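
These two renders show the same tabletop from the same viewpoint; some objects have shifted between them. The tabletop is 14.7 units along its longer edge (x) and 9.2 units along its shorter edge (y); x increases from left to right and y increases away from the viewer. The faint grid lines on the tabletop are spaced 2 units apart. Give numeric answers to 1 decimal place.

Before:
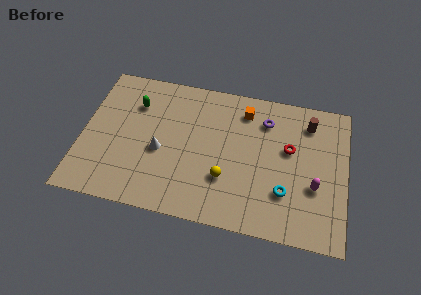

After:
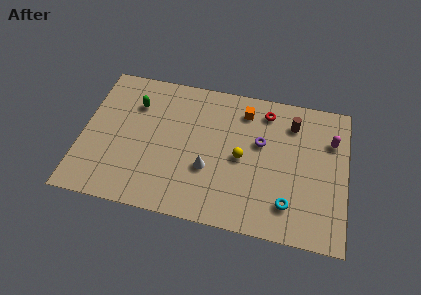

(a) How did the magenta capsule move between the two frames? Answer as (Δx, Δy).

(0.8, 3.1)

The magenta capsule started near (13.0, 3.4) and ended near (13.8, 6.5).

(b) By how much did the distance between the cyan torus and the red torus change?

+3.1

They were about 2.8 units apart before and 5.9 after — 3.1 units further apart.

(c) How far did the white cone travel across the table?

2.8

From (4.4, 3.9) to (7.1, 3.3), the white cone covered √(2.7² + 0.6²) ≈ 2.8 units.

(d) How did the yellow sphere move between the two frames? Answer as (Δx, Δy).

(0.8, 1.5)

From the two frames, the yellow sphere sits at roughly (8.1, 2.9) before and (8.9, 4.4) after.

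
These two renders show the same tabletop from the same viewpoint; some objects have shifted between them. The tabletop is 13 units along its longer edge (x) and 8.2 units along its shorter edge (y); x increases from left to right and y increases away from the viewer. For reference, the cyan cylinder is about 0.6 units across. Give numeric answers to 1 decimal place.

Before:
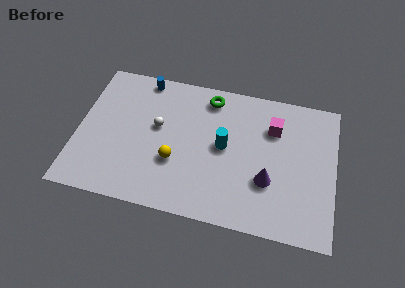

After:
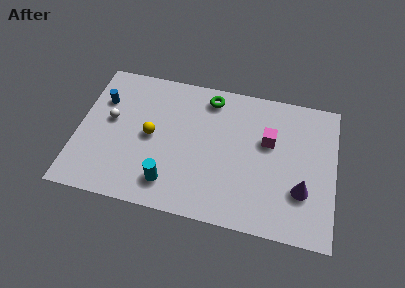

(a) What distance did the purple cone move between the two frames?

1.7

The purple cone was near (9.7, 2.8) before and (11.4, 2.6) after, so it travelled √(1.7² + 0.2²) ≈ 1.7 units.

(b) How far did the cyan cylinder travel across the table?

3.7

The cyan cylinder was near (7.4, 4.3) before and (4.8, 1.6) after, so it travelled √(2.6² + 2.7²) ≈ 3.7 units.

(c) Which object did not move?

the green torus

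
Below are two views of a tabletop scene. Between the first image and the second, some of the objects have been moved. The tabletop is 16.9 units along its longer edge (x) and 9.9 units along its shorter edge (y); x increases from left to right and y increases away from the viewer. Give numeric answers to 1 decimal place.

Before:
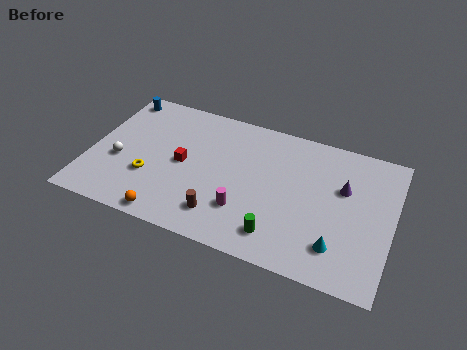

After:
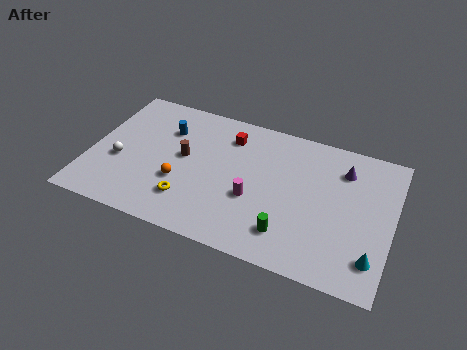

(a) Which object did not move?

the white sphere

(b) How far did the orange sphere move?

2.6

The orange sphere was near (4.9, 0.9) before and (5.2, 3.5) after, so it travelled √(0.3² + 2.6²) ≈ 2.6 units.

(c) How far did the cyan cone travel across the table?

1.9

From (14.1, 2.2) to (16.0, 2.1), the cyan cone covered √(1.9² + 0.1²) ≈ 1.9 units.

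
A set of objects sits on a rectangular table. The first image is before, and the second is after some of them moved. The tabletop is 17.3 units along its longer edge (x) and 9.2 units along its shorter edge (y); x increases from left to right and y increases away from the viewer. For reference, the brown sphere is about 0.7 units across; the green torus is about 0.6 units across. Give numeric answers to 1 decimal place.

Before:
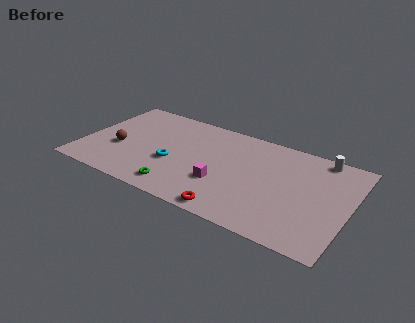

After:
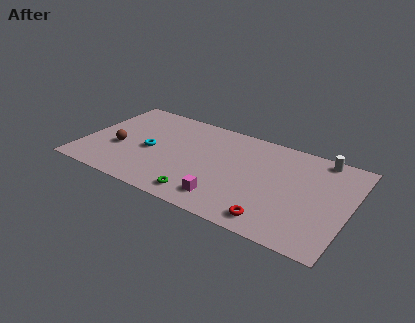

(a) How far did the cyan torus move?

1.7

The cyan torus moved from about (6.0, 3.6) to (4.4, 4.2), a distance of √(1.6² + 0.6²) ≈ 1.7.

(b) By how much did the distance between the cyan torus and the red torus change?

+3.9

They were about 5.1 units apart before and 9.0 after — 3.9 units further apart.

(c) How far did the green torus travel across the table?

1.5

From (6.7, 1.4) to (8.2, 1.3), the green torus covered √(1.5² + 0.1²) ≈ 1.5 units.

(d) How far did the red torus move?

2.6

From (10.3, 0.9) to (12.9, 1.3), the red torus covered √(2.6² + 0.4²) ≈ 2.6 units.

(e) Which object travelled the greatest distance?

the red torus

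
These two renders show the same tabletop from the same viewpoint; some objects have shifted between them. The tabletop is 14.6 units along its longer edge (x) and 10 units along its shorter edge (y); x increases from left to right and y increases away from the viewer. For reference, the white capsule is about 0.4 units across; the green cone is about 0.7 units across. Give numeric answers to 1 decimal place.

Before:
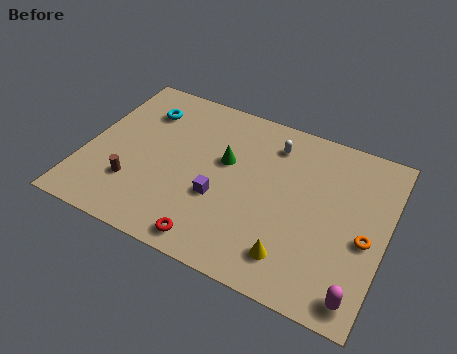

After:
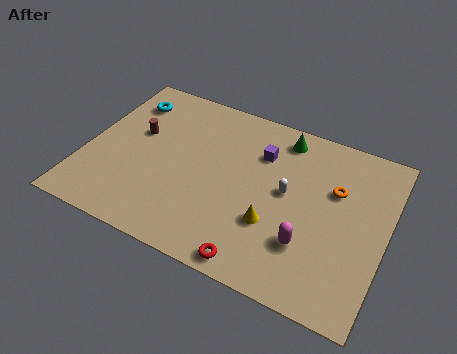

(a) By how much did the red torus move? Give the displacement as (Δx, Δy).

(2.2, -0.2)

The red torus started near (6.7, 1.1) and ended near (8.9, 0.9).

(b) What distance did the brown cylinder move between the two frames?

3.2

From (2.6, 2.8) to (2.3, 6.0), the brown cylinder covered √(0.3² + 3.2²) ≈ 3.2 units.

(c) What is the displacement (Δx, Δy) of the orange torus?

(-1.7, 2.2)

The orange torus was at about (13.7, 4.3) and moved to about (12.0, 6.5).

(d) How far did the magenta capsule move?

3.1

The magenta capsule moved from about (13.7, 1.2) to (11.1, 2.9), a distance of √(2.6² + 1.7²) ≈ 3.1.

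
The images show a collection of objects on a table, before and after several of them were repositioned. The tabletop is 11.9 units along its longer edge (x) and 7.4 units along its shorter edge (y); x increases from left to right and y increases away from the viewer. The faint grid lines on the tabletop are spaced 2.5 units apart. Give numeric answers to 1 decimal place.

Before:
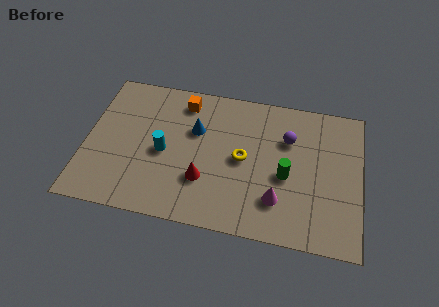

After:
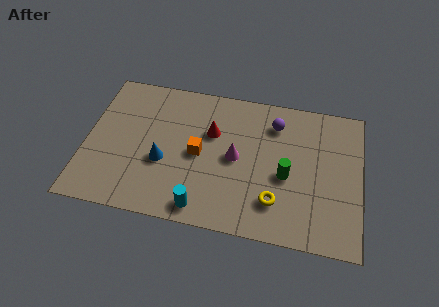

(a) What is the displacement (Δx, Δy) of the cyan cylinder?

(1.8, -2.5)

From the two frames, the cyan cylinder sits at roughly (3.4, 3.4) before and (5.2, 0.9) after.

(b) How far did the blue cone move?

2.3

The blue cone moved from about (4.7, 4.8) to (3.4, 2.9), a distance of √(1.3² + 1.9²) ≈ 2.3.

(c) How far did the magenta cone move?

2.6

The magenta cone moved from about (8.4, 1.9) to (6.5, 3.7), a distance of √(1.9² + 1.8²) ≈ 2.6.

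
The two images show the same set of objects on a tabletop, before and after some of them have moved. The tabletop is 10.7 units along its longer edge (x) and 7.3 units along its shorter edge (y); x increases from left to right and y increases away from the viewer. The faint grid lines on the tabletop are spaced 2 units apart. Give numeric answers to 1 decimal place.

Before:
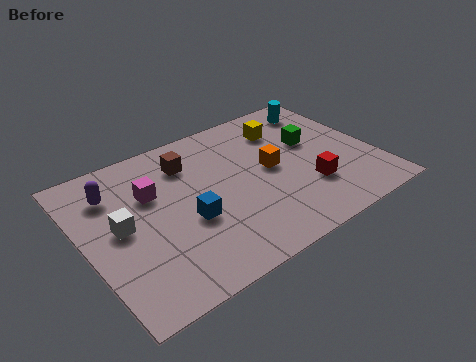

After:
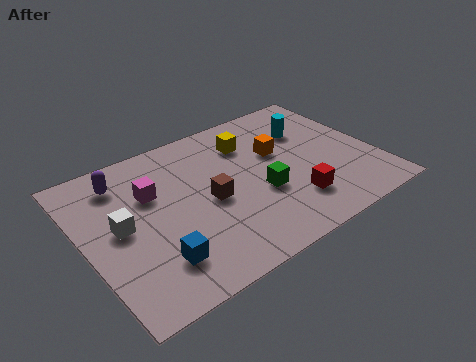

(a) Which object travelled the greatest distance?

the green cube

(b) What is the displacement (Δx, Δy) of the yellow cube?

(-1.4, -0.1)

From the two frames, the yellow cube sits at roughly (7.8, 5.6) before and (6.4, 5.5) after.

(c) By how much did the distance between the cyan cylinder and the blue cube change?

+0.6

The distance was about 6.6 in the first image and 7.2 in the second, so they moved 0.6 units further apart.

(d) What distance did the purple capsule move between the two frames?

0.6

From (1.3, 5.5) to (1.7, 5.9), the purple capsule covered √(0.4² + 0.4²) ≈ 0.6 units.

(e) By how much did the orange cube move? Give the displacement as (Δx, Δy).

(0.4, 0.7)

The orange cube was at about (6.9, 3.8) and moved to about (7.3, 4.5).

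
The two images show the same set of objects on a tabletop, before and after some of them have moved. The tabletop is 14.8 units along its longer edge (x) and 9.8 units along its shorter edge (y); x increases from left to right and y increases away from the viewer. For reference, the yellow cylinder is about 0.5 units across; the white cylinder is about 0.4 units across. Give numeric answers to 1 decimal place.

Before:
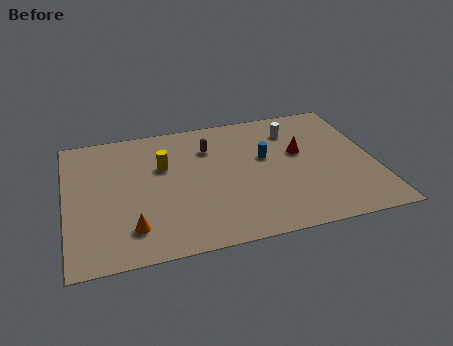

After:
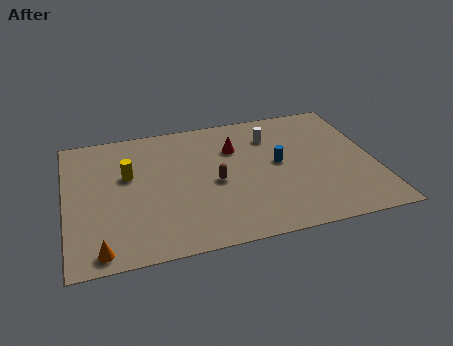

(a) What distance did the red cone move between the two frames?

3.3

The red cone moved from about (11.3, 5.8) to (8.2, 6.9), a distance of √(3.1² + 1.1²) ≈ 3.3.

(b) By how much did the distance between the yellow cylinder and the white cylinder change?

+0.6

Before: roughly 6.5 units apart; after: 7.1. That's 0.6 units further apart.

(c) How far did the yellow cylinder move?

1.7

From (4.7, 6.3) to (3.0, 6.0), the yellow cylinder covered √(1.7² + 0.3²) ≈ 1.7 units.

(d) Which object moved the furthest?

the red cone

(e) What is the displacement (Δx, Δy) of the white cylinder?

(-1.1, -0.2)

The white cylinder started near (11.1, 7.6) and ended near (10.0, 7.4).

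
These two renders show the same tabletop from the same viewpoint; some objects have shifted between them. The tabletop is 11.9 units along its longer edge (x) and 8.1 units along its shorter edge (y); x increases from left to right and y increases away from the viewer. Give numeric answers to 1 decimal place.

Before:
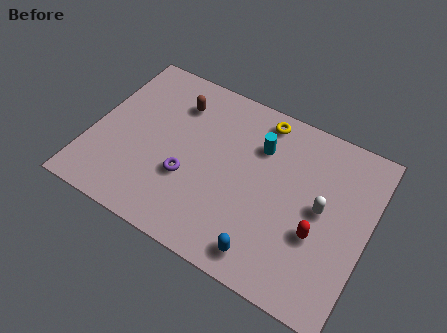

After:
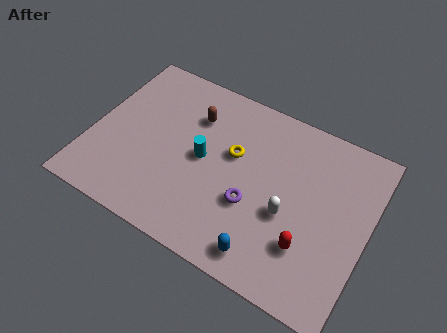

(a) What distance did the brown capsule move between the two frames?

0.9

From (3.3, 6.2) to (4.1, 5.9), the brown capsule covered √(0.8² + 0.3²) ≈ 0.9 units.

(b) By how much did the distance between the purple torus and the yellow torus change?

-2.7

Before: roughly 4.9 units apart; after: 2.2. That's 2.7 units closer together.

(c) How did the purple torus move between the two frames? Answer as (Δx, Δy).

(2.8, 0.1)

From the two frames, the purple torus sits at roughly (4.3, 2.9) before and (7.1, 3.0) after.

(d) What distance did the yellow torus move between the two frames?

2.4

From (6.9, 7.1) to (6.0, 4.9), the yellow torus covered √(0.9² + 2.2²) ≈ 2.4 units.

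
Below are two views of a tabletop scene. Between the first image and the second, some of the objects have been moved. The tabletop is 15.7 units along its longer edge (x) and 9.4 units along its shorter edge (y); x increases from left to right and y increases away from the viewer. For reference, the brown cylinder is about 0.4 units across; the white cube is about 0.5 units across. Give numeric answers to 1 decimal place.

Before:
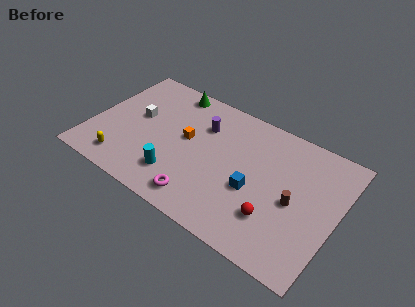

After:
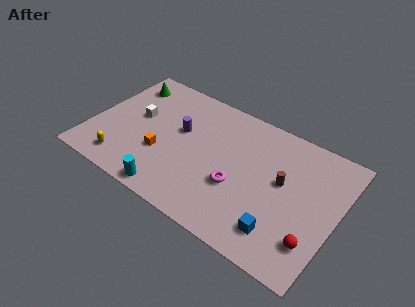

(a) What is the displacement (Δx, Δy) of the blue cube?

(2.0, -1.9)

The blue cube started near (10.6, 3.8) and ended near (12.6, 1.9).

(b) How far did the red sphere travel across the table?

2.5

The red sphere was near (12.1, 2.6) before and (14.6, 2.3) after, so it travelled √(2.5² + 0.3²) ≈ 2.5 units.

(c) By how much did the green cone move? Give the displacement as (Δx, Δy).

(-2.9, -0.8)

The green cone was at about (4.4, 8.4) and moved to about (1.5, 7.6).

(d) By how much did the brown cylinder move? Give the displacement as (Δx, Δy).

(-0.9, 1.0)

From the two frames, the brown cylinder sits at roughly (13.1, 4.3) before and (12.2, 5.3) after.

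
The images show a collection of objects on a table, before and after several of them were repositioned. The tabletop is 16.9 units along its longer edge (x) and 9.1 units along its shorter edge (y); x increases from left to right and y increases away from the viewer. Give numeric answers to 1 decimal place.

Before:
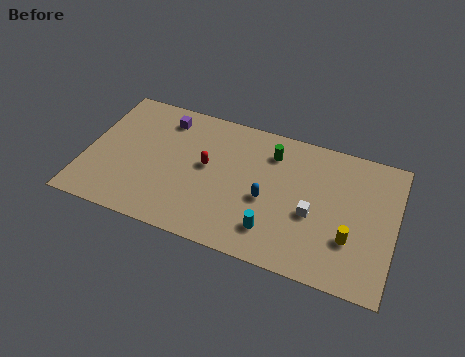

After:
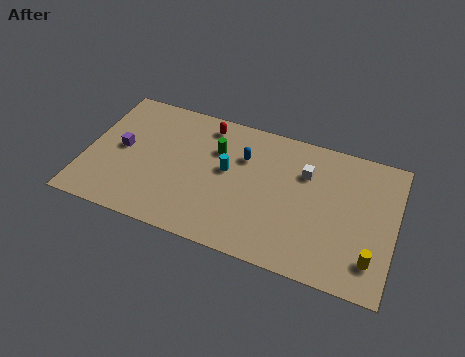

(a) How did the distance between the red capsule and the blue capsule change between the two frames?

-0.9

They were about 3.6 units apart before and 2.7 after — 0.9 units closer together.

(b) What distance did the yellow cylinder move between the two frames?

1.5

The yellow cylinder moved from about (14.6, 2.9) to (15.8, 2.0), a distance of √(1.2² + 0.9²) ≈ 1.5.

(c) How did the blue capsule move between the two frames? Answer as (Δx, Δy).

(-1.5, 2.4)

The blue capsule was at about (10.0, 3.9) and moved to about (8.5, 6.3).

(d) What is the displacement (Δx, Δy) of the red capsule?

(-0.3, 2.8)

From the two frames, the red capsule sits at roughly (6.6, 5.0) before and (6.3, 7.8) after.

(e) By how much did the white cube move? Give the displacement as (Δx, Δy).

(-0.6, 2.6)

The white cube was at about (12.5, 3.8) and moved to about (11.9, 6.4).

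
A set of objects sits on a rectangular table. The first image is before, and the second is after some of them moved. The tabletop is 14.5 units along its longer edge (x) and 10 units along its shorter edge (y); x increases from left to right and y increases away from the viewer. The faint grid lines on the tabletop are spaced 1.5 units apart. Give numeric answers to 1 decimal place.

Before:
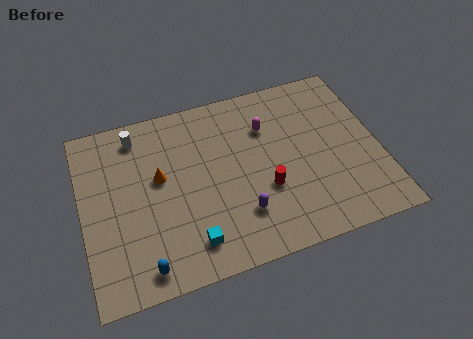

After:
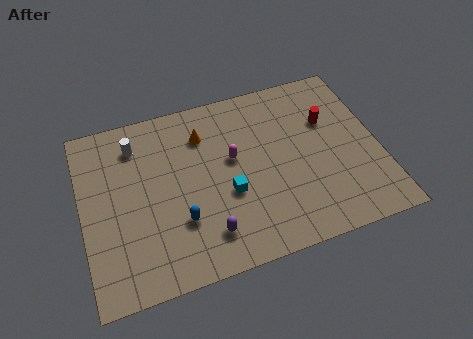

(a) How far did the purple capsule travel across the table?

1.8

The purple capsule was near (7.5, 2.6) before and (5.8, 2.0) after, so it travelled √(1.7² + 0.6²) ≈ 1.8 units.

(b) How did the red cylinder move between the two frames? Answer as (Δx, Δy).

(3.4, 3.0)

From the two frames, the red cylinder sits at roughly (8.8, 3.6) before and (12.2, 6.6) after.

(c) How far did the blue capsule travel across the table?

2.7

The blue capsule moved from about (2.7, 1.2) to (4.6, 3.1), a distance of √(1.9² + 1.9²) ≈ 2.7.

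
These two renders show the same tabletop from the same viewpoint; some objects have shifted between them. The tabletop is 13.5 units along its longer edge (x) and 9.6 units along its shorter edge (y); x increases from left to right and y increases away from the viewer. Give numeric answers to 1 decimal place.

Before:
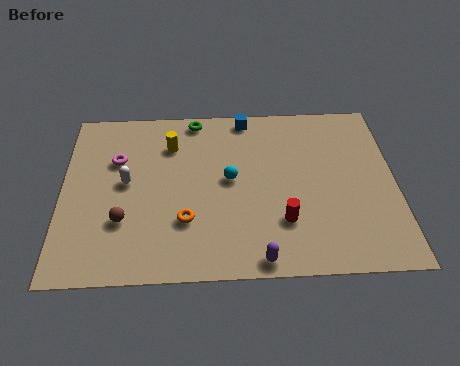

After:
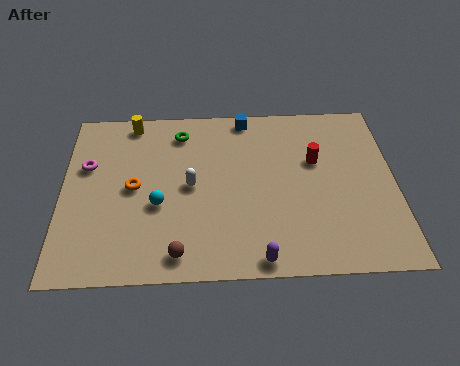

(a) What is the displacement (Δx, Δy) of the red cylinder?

(1.4, 3.3)

The red cylinder started near (8.9, 2.7) and ended near (10.3, 6.0).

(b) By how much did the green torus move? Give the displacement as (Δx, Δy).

(-0.6, -0.8)

From the two frames, the green torus sits at roughly (5.4, 8.7) before and (4.8, 7.9) after.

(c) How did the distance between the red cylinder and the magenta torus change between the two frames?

+1.6

Before: roughly 7.7 units apart; after: 9.3. That's 1.6 units further apart.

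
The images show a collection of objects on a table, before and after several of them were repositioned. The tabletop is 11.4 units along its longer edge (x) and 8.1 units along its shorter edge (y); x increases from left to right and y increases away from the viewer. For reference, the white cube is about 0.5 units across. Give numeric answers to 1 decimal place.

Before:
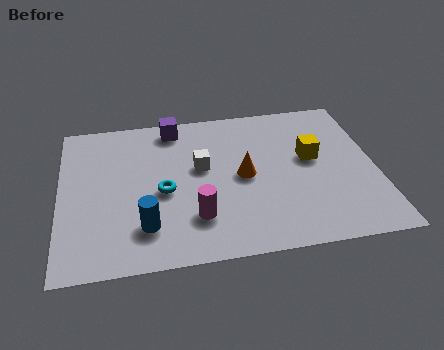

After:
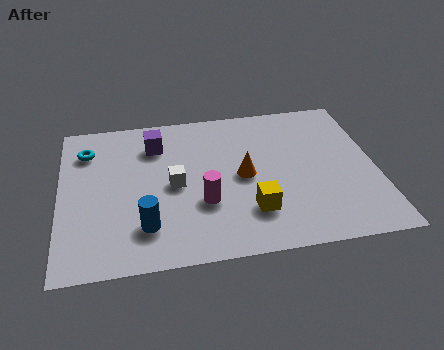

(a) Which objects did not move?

the orange cone and the blue cylinder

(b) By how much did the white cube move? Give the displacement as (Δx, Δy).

(-1.0, -0.8)

From the two frames, the white cube sits at roughly (5.1, 4.7) before and (4.1, 3.9) after.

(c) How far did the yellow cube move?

3.4

The yellow cube moved from about (9.1, 4.6) to (6.8, 2.1), a distance of √(2.3² + 2.5²) ≈ 3.4.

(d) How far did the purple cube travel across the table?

1.1

From (4.2, 7.1) to (3.5, 6.2), the purple cube covered √(0.7² + 0.9²) ≈ 1.1 units.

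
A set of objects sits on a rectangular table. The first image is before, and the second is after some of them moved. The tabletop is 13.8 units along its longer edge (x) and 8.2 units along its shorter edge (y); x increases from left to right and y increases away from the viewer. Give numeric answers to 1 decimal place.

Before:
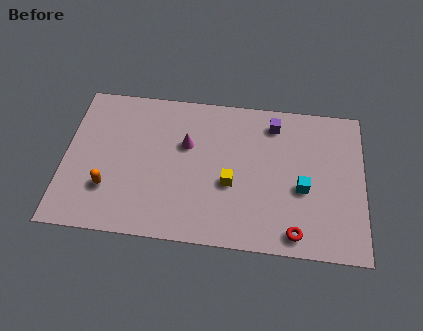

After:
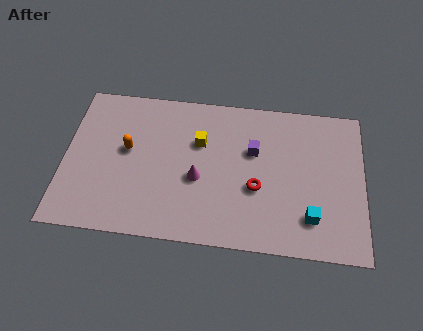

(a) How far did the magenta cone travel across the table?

1.9

The magenta cone moved from about (5.6, 5.2) to (6.2, 3.4), a distance of √(0.6² + 1.8²) ≈ 1.9.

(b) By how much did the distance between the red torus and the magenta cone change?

-3.9

They were about 6.6 units apart before and 2.7 after — 3.9 units closer together.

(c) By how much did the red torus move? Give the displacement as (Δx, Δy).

(-1.8, 2.2)

From the two frames, the red torus sits at roughly (10.7, 1.0) before and (8.9, 3.2) after.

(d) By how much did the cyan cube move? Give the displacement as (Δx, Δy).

(0.4, -1.5)

From the two frames, the cyan cube sits at roughly (11.0, 3.4) before and (11.4, 1.9) after.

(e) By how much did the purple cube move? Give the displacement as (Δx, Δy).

(-0.9, -1.6)

From the two frames, the purple cube sits at roughly (9.6, 6.8) before and (8.7, 5.2) after.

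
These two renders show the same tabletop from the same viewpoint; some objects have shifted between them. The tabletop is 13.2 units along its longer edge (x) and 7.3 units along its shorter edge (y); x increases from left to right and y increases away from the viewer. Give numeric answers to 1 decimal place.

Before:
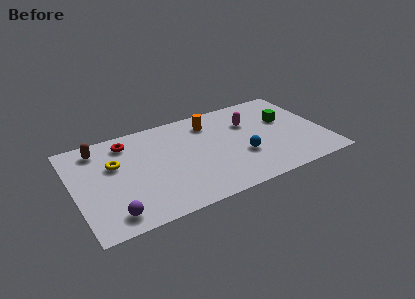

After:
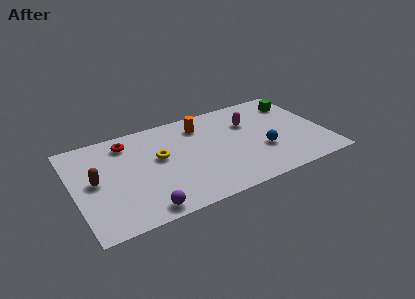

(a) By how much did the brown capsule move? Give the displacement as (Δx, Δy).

(-0.4, -2.3)

From the two frames, the brown capsule sits at roughly (1.5, 6.1) before and (1.1, 3.8) after.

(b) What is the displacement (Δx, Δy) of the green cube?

(0.8, 1.2)

The green cube started near (11.3, 4.5) and ended near (12.1, 5.7).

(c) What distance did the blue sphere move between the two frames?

1.1

From (8.7, 2.6) to (9.8, 2.6), the blue sphere covered √(1.1² + 0.0²) ≈ 1.1 units.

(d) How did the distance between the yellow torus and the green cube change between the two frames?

-1.4

The distance was about 9.1 in the first image and 7.7 in the second, so they moved 1.4 units closer together.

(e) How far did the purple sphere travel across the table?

1.6

The purple sphere was near (1.7, 1.1) before and (3.3, 0.8) after, so it travelled √(1.6² + 0.3²) ≈ 1.6 units.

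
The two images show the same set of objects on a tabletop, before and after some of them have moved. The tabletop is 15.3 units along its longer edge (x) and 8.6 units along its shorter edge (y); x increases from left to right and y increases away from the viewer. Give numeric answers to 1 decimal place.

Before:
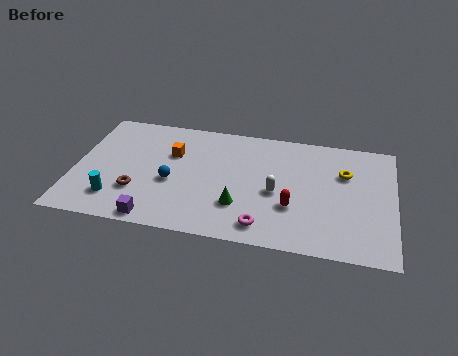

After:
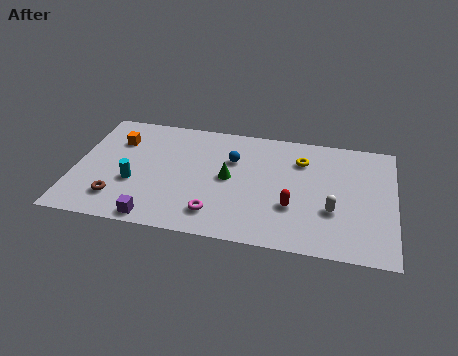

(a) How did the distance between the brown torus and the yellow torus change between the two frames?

-0.6

Before: roughly 10.3 units apart; after: 9.7. That's 0.6 units closer together.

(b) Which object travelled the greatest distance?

the blue sphere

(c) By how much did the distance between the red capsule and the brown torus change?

+1.0

The distance was about 7.4 in the first image and 8.4 in the second, so they moved 1.0 units further apart.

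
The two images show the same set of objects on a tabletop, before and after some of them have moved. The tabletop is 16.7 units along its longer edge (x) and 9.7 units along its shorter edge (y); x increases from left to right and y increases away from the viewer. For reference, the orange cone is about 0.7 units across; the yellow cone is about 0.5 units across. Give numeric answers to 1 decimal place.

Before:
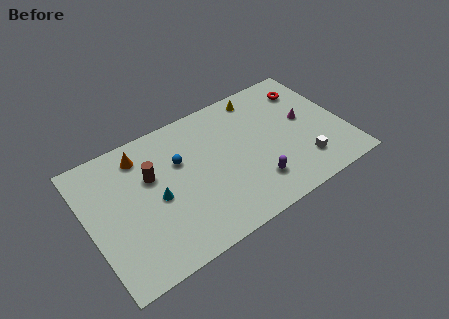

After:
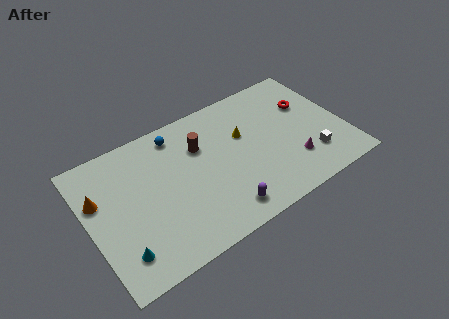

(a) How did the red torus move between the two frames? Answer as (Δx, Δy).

(-0.2, -1.2)

From the two frames, the red torus sits at roughly (14.9, 7.6) before and (14.7, 6.4) after.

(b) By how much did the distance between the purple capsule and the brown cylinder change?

-2.1

They were about 7.3 units apart before and 5.2 after — 2.1 units closer together.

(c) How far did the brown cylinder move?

3.3

From (4.2, 6.2) to (7.5, 6.7), the brown cylinder covered √(3.3² + 0.5²) ≈ 3.3 units.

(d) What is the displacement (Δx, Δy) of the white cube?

(0.6, 0.2)

The white cube started near (13.6, 2.2) and ended near (14.2, 2.4).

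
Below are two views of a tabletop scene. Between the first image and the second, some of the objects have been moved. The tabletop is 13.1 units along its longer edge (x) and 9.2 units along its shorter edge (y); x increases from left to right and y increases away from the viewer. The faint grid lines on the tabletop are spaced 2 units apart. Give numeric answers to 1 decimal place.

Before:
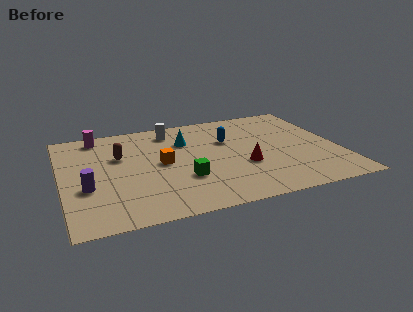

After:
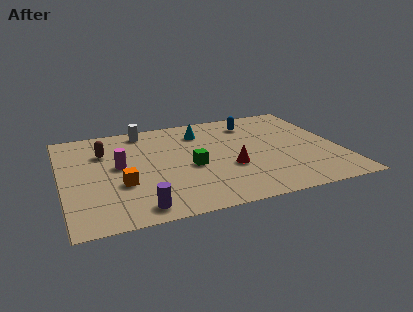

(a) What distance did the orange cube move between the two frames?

2.4

The orange cube was near (4.7, 4.7) before and (2.7, 3.3) after, so it travelled √(2.0² + 1.4²) ≈ 2.4 units.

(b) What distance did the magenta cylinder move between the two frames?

3.2

The magenta cylinder moved from about (1.9, 8.1) to (2.7, 5.0), a distance of √(0.8² + 3.1²) ≈ 3.2.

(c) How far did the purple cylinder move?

3.2

From (1.1, 3.4) to (3.3, 1.1), the purple cylinder covered √(2.2² + 2.3²) ≈ 3.2 units.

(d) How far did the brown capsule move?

0.9

The brown capsule was near (2.8, 5.9) before and (2.1, 6.5) after, so it travelled √(0.7² + 0.6²) ≈ 0.9 units.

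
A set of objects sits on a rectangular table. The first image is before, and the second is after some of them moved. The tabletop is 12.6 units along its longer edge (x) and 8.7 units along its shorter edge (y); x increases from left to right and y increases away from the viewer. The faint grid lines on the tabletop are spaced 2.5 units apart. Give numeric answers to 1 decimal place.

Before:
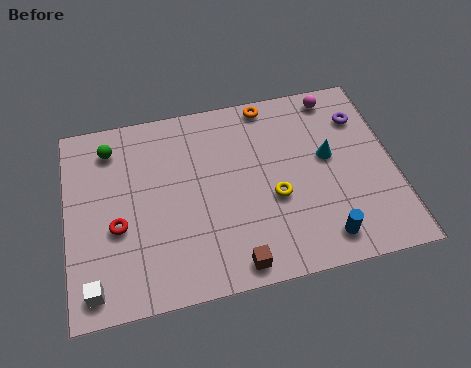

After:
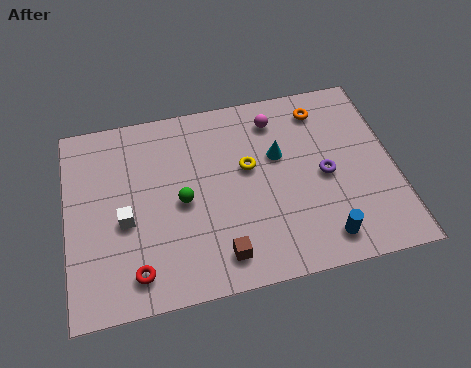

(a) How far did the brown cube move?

0.7

The brown cube moved from about (6.2, 0.9) to (5.7, 1.4), a distance of √(0.5² + 0.5²) ≈ 0.7.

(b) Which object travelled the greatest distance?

the green sphere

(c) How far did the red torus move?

2.2

The red torus was near (1.9, 3.5) before and (2.5, 1.4) after, so it travelled √(0.6² + 2.1²) ≈ 2.2 units.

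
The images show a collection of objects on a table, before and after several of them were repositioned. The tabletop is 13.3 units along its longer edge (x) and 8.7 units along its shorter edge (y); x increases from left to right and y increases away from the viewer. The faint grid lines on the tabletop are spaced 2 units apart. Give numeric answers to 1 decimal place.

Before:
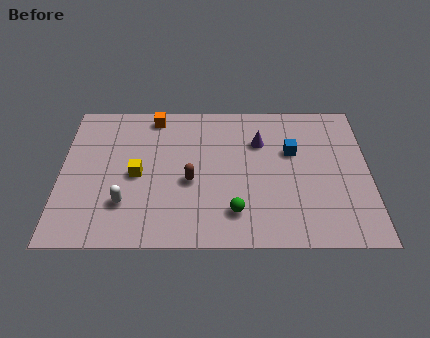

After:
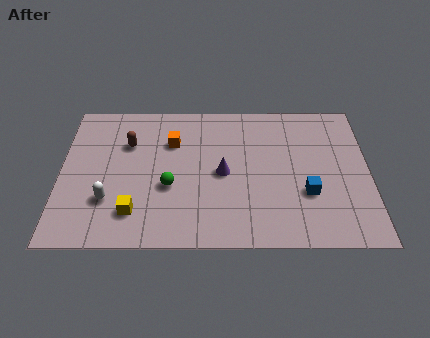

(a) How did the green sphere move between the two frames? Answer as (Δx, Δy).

(-2.8, 1.5)

The green sphere started near (7.5, 1.9) and ended near (4.7, 3.4).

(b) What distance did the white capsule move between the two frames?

0.7

The white capsule moved from about (2.8, 2.4) to (2.1, 2.6), a distance of √(0.7² + 0.2²) ≈ 0.7.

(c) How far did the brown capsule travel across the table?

3.5

From (5.6, 3.7) to (2.9, 6.0), the brown capsule covered √(2.7² + 2.3²) ≈ 3.5 units.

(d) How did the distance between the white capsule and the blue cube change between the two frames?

+0.7

The distance was about 7.8 in the first image and 8.5 in the second, so they moved 0.7 units further apart.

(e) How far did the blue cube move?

2.6

The blue cube was near (10.0, 5.5) before and (10.6, 3.0) after, so it travelled √(0.6² + 2.5²) ≈ 2.6 units.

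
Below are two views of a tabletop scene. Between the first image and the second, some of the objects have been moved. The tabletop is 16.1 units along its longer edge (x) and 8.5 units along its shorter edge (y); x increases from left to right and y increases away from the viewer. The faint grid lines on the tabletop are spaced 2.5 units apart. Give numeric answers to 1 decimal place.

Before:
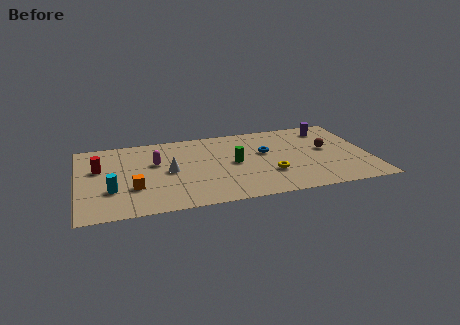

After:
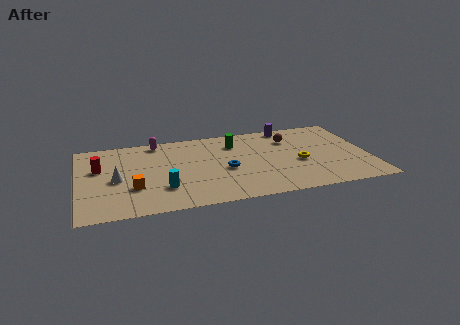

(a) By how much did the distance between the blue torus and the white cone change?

+0.5

The distance was about 5.5 in the first image and 6.0 in the second, so they moved 0.5 units further apart.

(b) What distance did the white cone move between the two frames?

2.9

The white cone moved from about (5.0, 4.2) to (2.1, 3.9), a distance of √(2.9² + 0.3²) ≈ 2.9.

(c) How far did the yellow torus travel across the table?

1.9

From (10.5, 2.7) to (12.2, 3.6), the yellow torus covered √(1.7² + 0.9²) ≈ 1.9 units.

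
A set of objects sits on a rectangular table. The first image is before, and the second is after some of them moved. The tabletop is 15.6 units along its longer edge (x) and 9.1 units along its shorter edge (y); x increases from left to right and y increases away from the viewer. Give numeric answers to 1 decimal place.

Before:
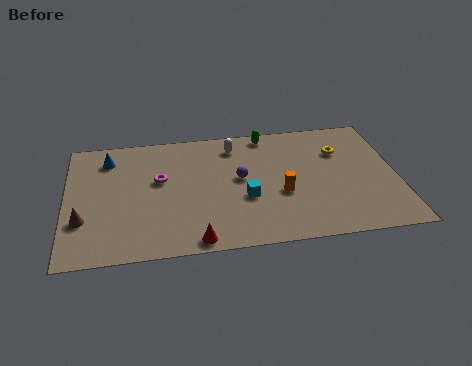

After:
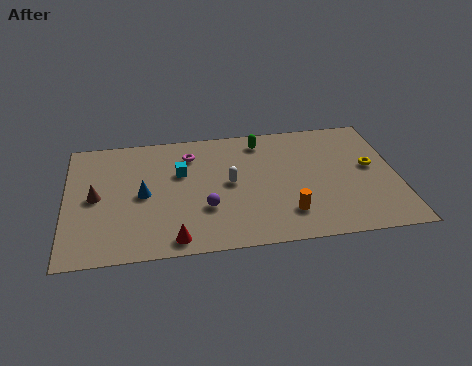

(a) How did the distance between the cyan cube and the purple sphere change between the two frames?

+1.5

Before: roughly 1.5 units apart; after: 3.0. That's 1.5 units further apart.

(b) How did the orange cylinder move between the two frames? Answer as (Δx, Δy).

(0.2, -1.5)

From the two frames, the orange cylinder sits at roughly (10.1, 3.6) before and (10.3, 2.1) after.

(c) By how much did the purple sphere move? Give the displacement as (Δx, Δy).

(-1.7, -2.0)

From the two frames, the purple sphere sits at roughly (8.2, 5.0) before and (6.5, 3.0) after.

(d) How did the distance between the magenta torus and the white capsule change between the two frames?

-1.2

They were about 4.2 units apart before and 3.0 after — 1.2 units closer together.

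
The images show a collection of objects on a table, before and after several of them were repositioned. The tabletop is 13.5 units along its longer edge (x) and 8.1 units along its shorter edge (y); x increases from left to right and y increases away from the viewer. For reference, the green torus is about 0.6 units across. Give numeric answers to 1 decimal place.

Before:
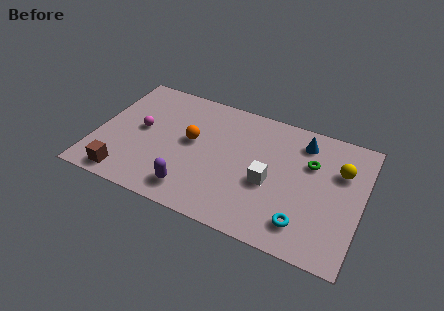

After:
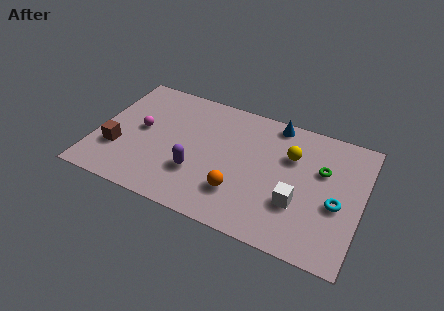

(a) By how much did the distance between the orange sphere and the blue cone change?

-0.6

Before: roughly 5.9 units apart; after: 5.3. That's 0.6 units closer together.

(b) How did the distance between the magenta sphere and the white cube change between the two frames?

+1.6

They were about 6.8 units apart before and 8.4 after — 1.6 units further apart.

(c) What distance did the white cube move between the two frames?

1.7

The white cube moved from about (8.9, 3.4) to (10.4, 2.7), a distance of √(1.5² + 0.7²) ≈ 1.7.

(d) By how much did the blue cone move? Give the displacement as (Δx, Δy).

(-1.5, 0.7)

The blue cone started near (10.3, 6.6) and ended near (8.8, 7.3).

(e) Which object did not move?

the magenta sphere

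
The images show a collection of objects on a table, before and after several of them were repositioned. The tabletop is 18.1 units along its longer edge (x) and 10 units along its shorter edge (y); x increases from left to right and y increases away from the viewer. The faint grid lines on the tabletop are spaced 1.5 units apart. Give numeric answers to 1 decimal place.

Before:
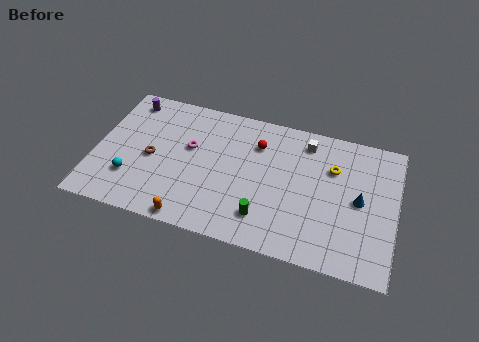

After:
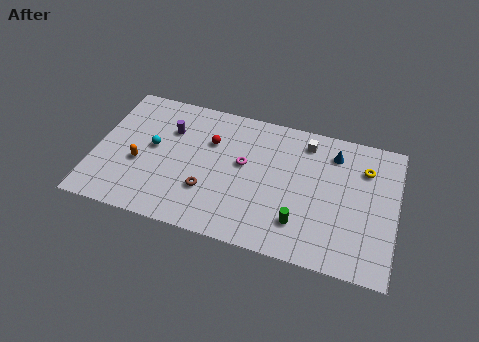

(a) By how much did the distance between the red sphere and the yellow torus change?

+4.7

They were about 4.6 units apart before and 9.3 after — 4.7 units further apart.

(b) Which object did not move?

the white cube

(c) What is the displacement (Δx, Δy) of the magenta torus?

(3.3, -0.3)

From the two frames, the magenta torus sits at roughly (5.6, 6.0) before and (8.9, 5.7) after.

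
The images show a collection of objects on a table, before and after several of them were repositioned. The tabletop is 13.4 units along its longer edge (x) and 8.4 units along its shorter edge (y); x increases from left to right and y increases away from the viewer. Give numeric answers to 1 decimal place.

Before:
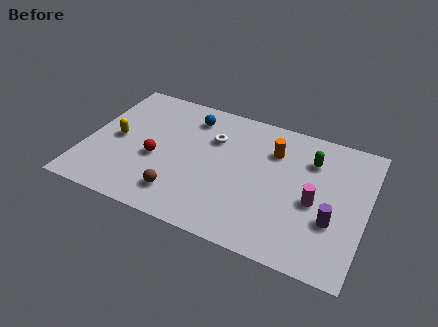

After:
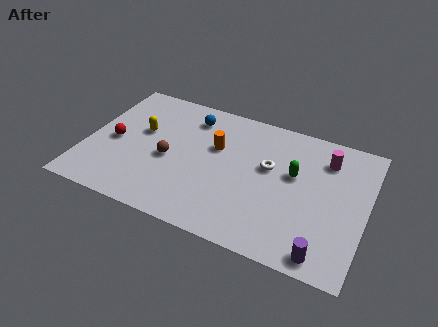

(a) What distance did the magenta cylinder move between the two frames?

2.8

From (11.0, 3.7) to (11.3, 6.5), the magenta cylinder covered √(0.3² + 2.8²) ≈ 2.8 units.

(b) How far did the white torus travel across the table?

2.9

The white torus moved from about (5.9, 5.8) to (8.7, 5.0), a distance of √(2.8² + 0.8²) ≈ 2.9.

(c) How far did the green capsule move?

1.4

From (10.6, 6.2) to (9.9, 5.0), the green capsule covered √(0.7² + 1.2²) ≈ 1.4 units.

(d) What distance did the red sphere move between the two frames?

2.1

The red sphere was near (3.4, 3.5) before and (1.3, 3.9) after, so it travelled √(2.1² + 0.4²) ≈ 2.1 units.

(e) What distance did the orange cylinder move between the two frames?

2.8

From (8.8, 6.1) to (6.1, 5.3), the orange cylinder covered √(2.7² + 0.8²) ≈ 2.8 units.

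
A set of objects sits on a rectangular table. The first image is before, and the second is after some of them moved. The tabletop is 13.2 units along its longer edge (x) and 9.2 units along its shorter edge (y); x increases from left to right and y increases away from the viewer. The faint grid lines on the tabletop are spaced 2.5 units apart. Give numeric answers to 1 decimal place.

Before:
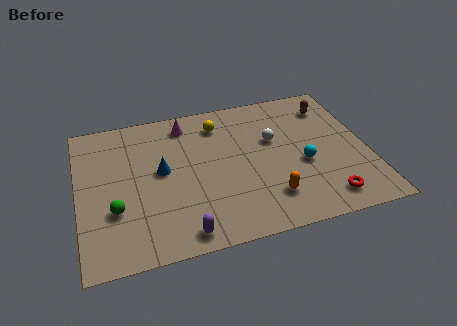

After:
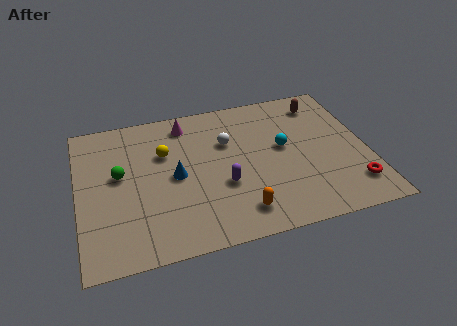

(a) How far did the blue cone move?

0.8

The blue cone moved from about (3.8, 5.0) to (4.4, 4.5), a distance of √(0.6² + 0.5²) ≈ 0.8.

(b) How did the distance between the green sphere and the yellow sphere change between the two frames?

-4.3

The distance was about 6.6 in the first image and 2.3 in the second, so they moved 4.3 units closer together.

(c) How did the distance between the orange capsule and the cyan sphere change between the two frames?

+1.8

They were about 2.4 units apart before and 4.2 after — 1.8 units further apart.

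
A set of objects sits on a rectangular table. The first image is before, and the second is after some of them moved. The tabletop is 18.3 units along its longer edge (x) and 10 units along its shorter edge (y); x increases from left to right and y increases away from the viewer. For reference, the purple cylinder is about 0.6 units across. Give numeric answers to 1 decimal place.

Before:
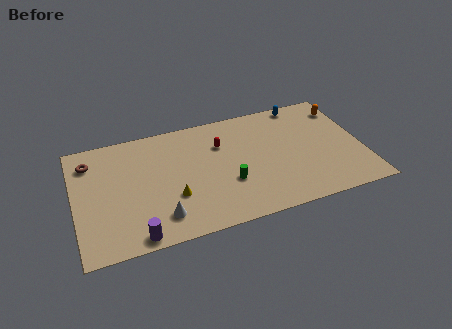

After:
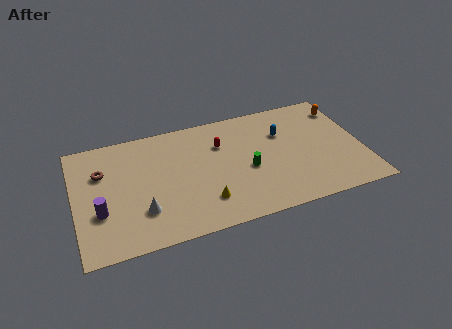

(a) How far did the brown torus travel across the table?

1.3

The brown torus moved from about (1.1, 7.9) to (1.8, 6.8), a distance of √(0.7² + 1.1²) ≈ 1.3.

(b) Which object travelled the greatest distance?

the purple cylinder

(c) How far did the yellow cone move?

2.1

From (6.1, 3.4) to (8.0, 2.4), the yellow cone covered √(1.9² + 1.0²) ≈ 2.1 units.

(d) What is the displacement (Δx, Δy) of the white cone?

(-1.1, 0.8)

The white cone started near (5.2, 2.0) and ended near (4.1, 2.8).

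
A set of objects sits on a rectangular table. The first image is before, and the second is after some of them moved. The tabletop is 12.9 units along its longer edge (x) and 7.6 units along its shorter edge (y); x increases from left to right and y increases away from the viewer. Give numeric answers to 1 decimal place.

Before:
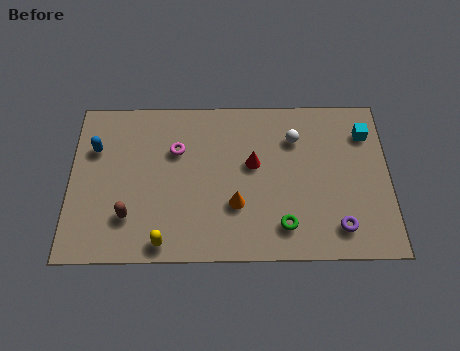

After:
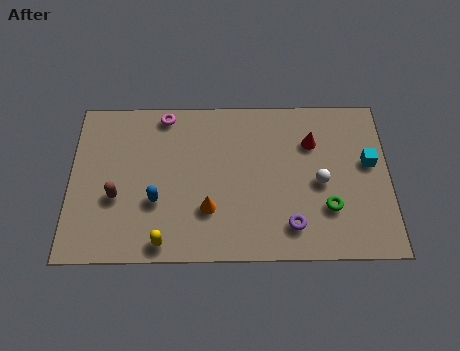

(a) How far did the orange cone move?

1.1

The orange cone was near (6.7, 2.5) before and (5.6, 2.3) after, so it travelled √(1.1² + 0.2²) ≈ 1.1 units.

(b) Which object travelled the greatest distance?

the blue capsule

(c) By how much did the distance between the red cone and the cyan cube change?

-2.3

The distance was about 4.8 in the first image and 2.5 in the second, so they moved 2.3 units closer together.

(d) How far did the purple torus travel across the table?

1.9

From (10.8, 1.4) to (8.9, 1.5), the purple torus covered √(1.9² + 0.1²) ≈ 1.9 units.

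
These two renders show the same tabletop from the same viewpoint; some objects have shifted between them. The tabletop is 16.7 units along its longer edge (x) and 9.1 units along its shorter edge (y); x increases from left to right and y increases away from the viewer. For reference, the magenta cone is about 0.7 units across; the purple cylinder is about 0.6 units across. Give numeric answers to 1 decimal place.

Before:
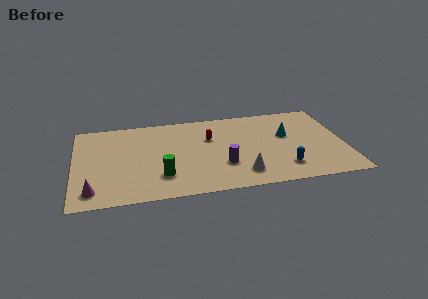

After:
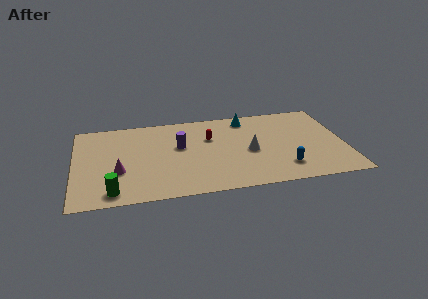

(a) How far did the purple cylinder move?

3.6

The purple cylinder was near (9.1, 2.9) before and (6.5, 5.4) after, so it travelled √(2.6² + 2.5²) ≈ 3.6 units.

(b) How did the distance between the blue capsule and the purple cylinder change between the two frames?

+3.4

The distance was about 3.8 in the first image and 7.2 in the second, so they moved 3.4 units further apart.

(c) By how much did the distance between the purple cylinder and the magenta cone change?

-3.8

The distance was about 8.1 in the first image and 4.3 in the second, so they moved 3.8 units closer together.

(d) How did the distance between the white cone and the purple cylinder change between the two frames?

+2.9

The distance was about 1.6 in the first image and 4.5 in the second, so they moved 2.9 units further apart.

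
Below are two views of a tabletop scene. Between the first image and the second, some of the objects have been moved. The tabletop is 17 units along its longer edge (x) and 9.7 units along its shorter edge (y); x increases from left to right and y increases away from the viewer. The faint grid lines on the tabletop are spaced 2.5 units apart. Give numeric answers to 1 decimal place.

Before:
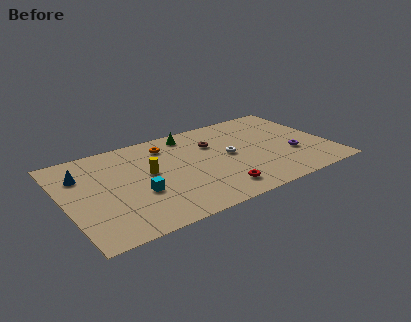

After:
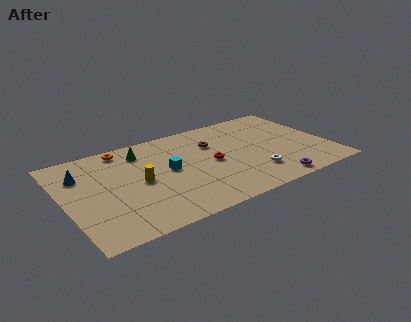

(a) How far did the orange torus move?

2.8

The orange torus moved from about (6.9, 7.8) to (4.2, 8.6), a distance of √(2.7² + 0.8²) ≈ 2.8.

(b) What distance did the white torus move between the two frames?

2.9

From (10.6, 5.0) to (11.8, 2.4), the white torus covered √(1.2² + 2.6²) ≈ 2.9 units.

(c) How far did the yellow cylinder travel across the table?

1.0

The yellow cylinder was near (5.4, 5.4) before and (4.7, 4.7) after, so it travelled √(0.7² + 0.7²) ≈ 1.0 units.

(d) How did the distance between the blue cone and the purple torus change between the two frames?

-0.8

They were about 13.7 units apart before and 12.9 after — 0.8 units closer together.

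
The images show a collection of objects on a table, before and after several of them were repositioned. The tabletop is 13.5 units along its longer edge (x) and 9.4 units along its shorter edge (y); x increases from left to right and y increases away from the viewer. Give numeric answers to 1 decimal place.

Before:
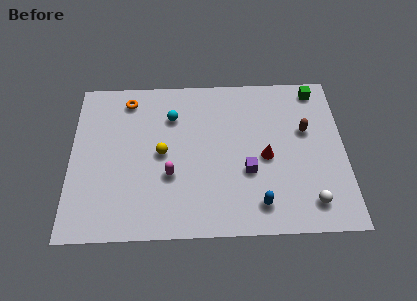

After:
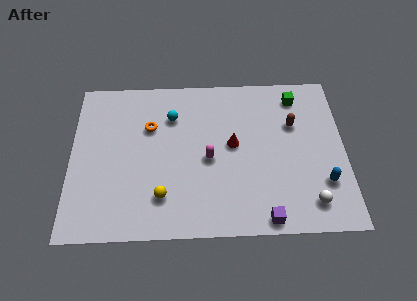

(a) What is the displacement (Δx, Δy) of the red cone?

(-1.6, 0.8)

From the two frames, the red cone sits at roughly (9.6, 4.3) before and (8.0, 5.1) after.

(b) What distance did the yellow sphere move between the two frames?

2.5

From (4.5, 4.7) to (4.5, 2.2), the yellow sphere covered √(0.0² + 2.5²) ≈ 2.5 units.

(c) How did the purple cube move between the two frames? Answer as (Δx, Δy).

(0.8, -2.7)

The purple cube started near (8.7, 3.5) and ended near (9.5, 0.8).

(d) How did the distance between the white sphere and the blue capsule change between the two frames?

-1.2

The distance was about 2.5 in the first image and 1.3 in the second, so they moved 1.2 units closer together.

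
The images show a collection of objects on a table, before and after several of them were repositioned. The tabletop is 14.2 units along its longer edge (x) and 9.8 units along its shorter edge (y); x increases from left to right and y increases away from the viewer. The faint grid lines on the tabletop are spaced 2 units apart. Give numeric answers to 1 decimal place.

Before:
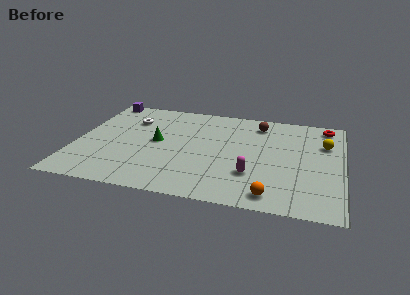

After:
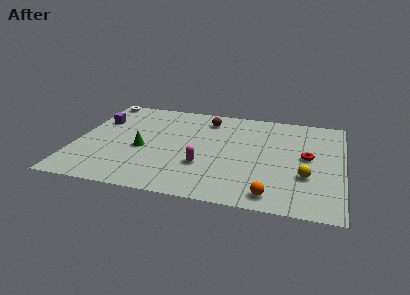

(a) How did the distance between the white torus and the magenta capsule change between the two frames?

+0.4

The distance was about 8.0 in the first image and 8.4 in the second, so they moved 0.4 units further apart.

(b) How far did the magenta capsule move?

2.6

The magenta capsule moved from about (9.5, 2.9) to (6.9, 3.2), a distance of √(2.6² + 0.3²) ≈ 2.6.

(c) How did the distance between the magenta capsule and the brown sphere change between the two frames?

-0.4

They were about 5.2 units apart before and 4.8 after — 0.4 units closer together.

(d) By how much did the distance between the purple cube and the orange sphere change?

-1.3

They were about 12.4 units apart before and 11.1 after — 1.3 units closer together.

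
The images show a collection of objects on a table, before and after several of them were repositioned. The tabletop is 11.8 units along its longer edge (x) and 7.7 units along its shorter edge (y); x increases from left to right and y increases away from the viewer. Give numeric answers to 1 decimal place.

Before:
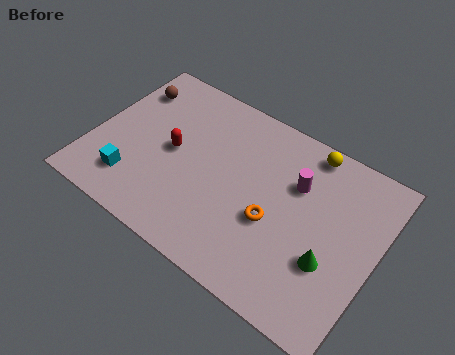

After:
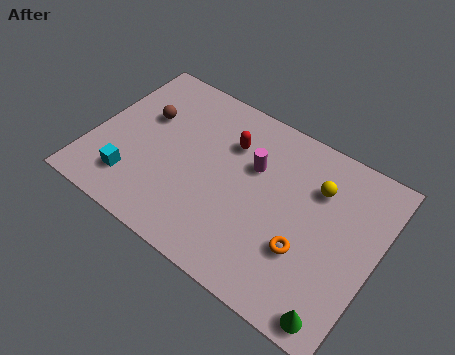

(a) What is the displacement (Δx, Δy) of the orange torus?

(1.4, -0.5)

From the two frames, the orange torus sits at roughly (7.7, 3.1) before and (9.1, 2.6) after.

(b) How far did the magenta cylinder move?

1.8

The magenta cylinder was near (8.3, 5.2) before and (6.5, 5.0) after, so it travelled √(1.8² + 0.2²) ≈ 1.8 units.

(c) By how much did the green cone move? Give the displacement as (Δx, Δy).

(0.7, -1.9)

From the two frames, the green cone sits at roughly (10.1, 2.7) before and (10.8, 0.8) after.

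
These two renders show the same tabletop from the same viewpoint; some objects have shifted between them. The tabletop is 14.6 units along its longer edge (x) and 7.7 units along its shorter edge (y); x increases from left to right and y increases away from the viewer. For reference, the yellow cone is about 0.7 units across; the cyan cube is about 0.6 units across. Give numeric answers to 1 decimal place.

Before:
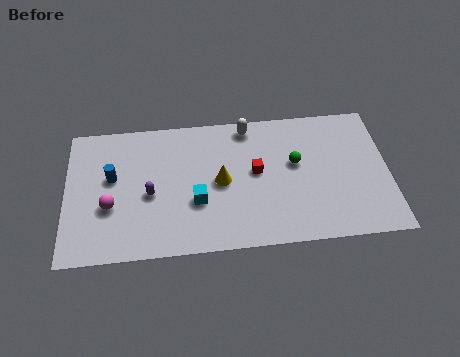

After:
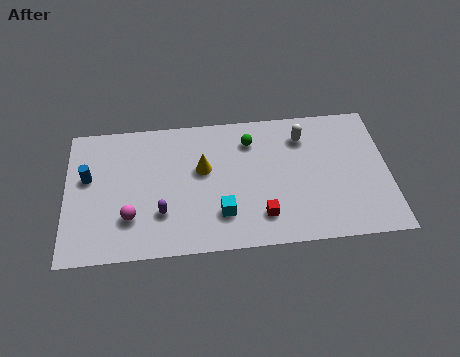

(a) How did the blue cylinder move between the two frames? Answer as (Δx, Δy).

(-1.1, 0.1)

From the two frames, the blue cylinder sits at roughly (2.1, 4.5) before and (1.0, 4.6) after.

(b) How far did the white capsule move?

2.6

From (8.3, 6.8) to (10.8, 6.0), the white capsule covered √(2.5² + 0.8²) ≈ 2.6 units.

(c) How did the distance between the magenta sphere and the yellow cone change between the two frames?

-1.0

They were about 5.1 units apart before and 4.1 after — 1.0 units closer together.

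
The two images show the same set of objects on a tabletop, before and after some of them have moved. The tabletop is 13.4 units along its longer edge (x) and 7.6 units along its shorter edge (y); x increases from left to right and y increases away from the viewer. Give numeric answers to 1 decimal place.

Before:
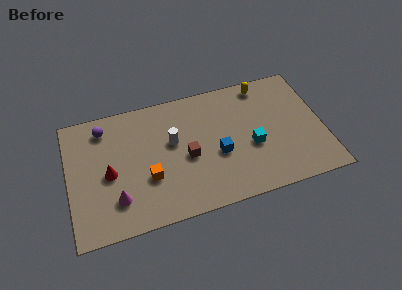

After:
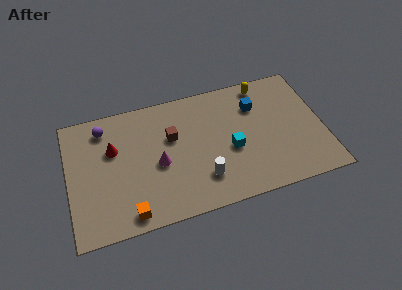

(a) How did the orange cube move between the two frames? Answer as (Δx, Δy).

(-1.1, -1.8)

The orange cube started near (4.1, 2.7) and ended near (3.0, 0.9).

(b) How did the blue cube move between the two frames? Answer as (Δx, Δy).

(2.2, 2.4)

The blue cube started near (7.8, 3.1) and ended near (10.0, 5.5).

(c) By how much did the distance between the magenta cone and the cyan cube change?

-3.5

They were about 7.3 units apart before and 3.8 after — 3.5 units closer together.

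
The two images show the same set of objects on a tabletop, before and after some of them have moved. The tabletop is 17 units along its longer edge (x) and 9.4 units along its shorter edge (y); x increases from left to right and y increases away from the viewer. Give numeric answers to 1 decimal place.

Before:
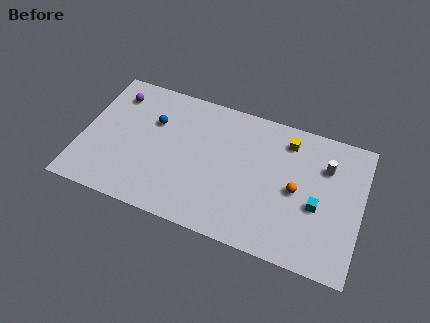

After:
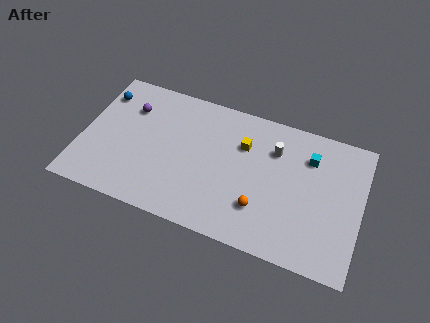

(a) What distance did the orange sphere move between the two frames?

2.8

From (13.1, 4.5) to (11.1, 2.6), the orange sphere covered √(2.0² + 1.9²) ≈ 2.8 units.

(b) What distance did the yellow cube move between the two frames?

2.9

From (12.3, 7.7) to (9.7, 6.5), the yellow cube covered √(2.6² + 1.2²) ≈ 2.9 units.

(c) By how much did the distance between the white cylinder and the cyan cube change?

-0.7

They were about 2.8 units apart before and 2.1 after — 0.7 units closer together.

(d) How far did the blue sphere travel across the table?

3.4

The blue sphere was near (4.2, 6.3) before and (0.9, 7.3) after, so it travelled √(3.3² + 1.0²) ≈ 3.4 units.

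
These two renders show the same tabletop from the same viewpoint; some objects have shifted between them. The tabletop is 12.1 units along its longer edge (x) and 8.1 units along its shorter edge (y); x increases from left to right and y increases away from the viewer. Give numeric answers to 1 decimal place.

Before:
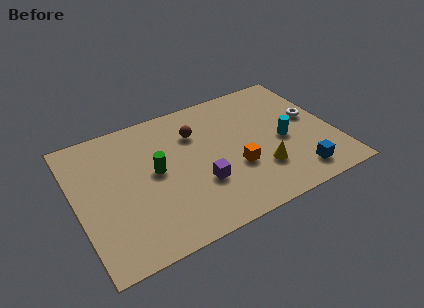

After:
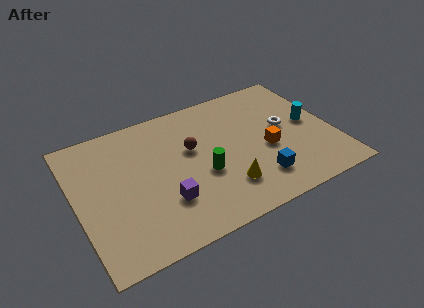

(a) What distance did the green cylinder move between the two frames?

2.4

The green cylinder moved from about (3.7, 4.3) to (5.8, 3.2), a distance of √(2.1² + 1.1²) ≈ 2.4.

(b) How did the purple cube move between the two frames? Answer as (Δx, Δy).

(-1.7, -0.3)

The purple cube was at about (5.6, 2.7) and moved to about (3.9, 2.4).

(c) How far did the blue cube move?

1.9

From (10.0, 1.3) to (8.2, 1.8), the blue cube covered √(1.8² + 0.5²) ≈ 1.9 units.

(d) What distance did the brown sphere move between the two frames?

0.9

From (5.8, 5.8) to (5.5, 4.9), the brown sphere covered √(0.3² + 0.9²) ≈ 0.9 units.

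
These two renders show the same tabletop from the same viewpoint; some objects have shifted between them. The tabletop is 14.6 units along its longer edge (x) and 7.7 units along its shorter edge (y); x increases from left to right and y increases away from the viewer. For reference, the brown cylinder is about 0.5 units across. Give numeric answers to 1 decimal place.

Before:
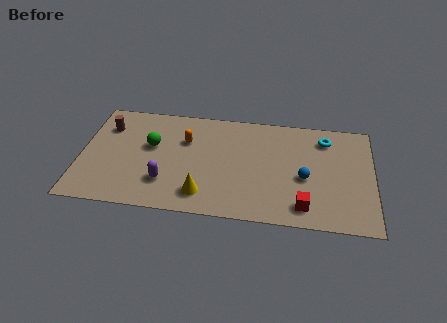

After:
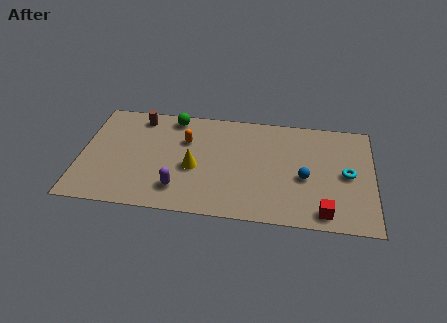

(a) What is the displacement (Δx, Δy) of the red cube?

(1.0, -0.3)

The red cube started near (11.2, 1.3) and ended near (12.2, 1.0).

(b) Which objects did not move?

the blue sphere and the orange capsule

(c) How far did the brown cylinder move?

1.8

The brown cylinder was near (1.2, 5.7) before and (2.8, 6.6) after, so it travelled √(1.6² + 0.9²) ≈ 1.8 units.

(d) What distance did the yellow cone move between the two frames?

1.9

The yellow cone moved from about (6.2, 1.5) to (5.7, 3.3), a distance of √(0.5² + 1.8²) ≈ 1.9.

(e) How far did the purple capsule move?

0.8

The purple capsule was near (4.3, 2.1) before and (5.0, 1.7) after, so it travelled √(0.7² + 0.4²) ≈ 0.8 units.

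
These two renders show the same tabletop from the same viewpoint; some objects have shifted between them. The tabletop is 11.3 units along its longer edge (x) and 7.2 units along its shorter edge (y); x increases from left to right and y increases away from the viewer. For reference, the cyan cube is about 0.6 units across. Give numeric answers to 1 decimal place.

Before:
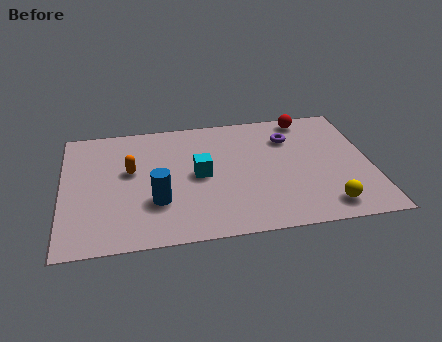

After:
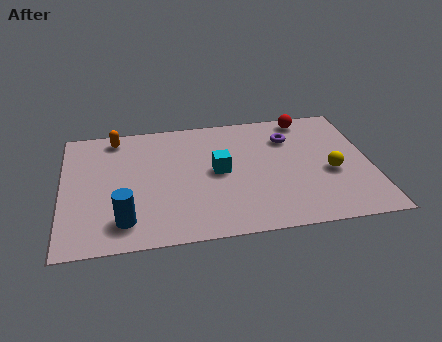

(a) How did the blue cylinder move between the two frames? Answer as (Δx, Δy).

(-1.2, -0.9)

From the two frames, the blue cylinder sits at roughly (3.4, 2.3) before and (2.2, 1.4) after.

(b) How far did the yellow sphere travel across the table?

1.9

The yellow sphere was near (9.5, 1.1) before and (9.8, 3.0) after, so it travelled √(0.3² + 1.9²) ≈ 1.9 units.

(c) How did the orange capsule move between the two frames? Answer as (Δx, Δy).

(-0.5, 2.1)

The orange capsule started near (2.5, 4.2) and ended near (2.0, 6.3).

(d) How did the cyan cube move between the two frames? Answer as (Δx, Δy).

(0.7, 0.1)

The cyan cube was at about (5.0, 3.6) and moved to about (5.7, 3.7).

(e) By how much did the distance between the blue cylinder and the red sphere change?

+1.5

Before: roughly 7.0 units apart; after: 8.5. That's 1.5 units further apart.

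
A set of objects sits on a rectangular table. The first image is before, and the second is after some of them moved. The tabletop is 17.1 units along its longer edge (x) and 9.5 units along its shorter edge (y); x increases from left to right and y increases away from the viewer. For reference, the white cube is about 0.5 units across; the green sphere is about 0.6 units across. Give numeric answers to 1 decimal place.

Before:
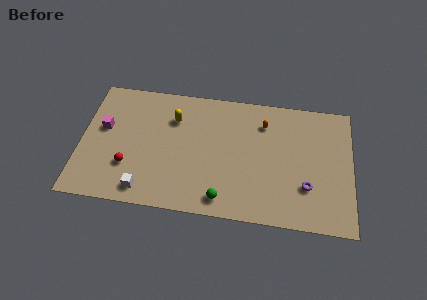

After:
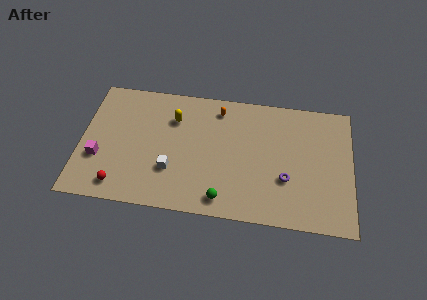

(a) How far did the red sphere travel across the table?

1.6

The red sphere was near (3.1, 2.9) before and (2.6, 1.4) after, so it travelled √(0.5² + 1.5²) ≈ 1.6 units.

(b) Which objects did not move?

the green sphere and the yellow capsule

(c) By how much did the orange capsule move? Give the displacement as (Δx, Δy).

(-2.9, 0.7)

The orange capsule started near (11.5, 7.3) and ended near (8.6, 8.0).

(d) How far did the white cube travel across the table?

2.3

The white cube moved from about (4.2, 1.3) to (5.8, 3.0), a distance of √(1.6² + 1.7²) ≈ 2.3.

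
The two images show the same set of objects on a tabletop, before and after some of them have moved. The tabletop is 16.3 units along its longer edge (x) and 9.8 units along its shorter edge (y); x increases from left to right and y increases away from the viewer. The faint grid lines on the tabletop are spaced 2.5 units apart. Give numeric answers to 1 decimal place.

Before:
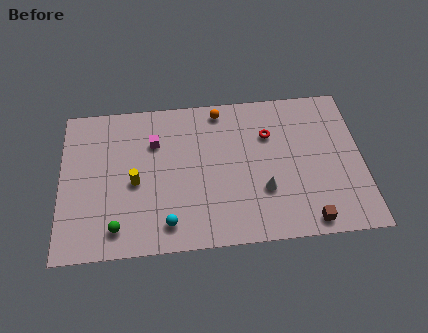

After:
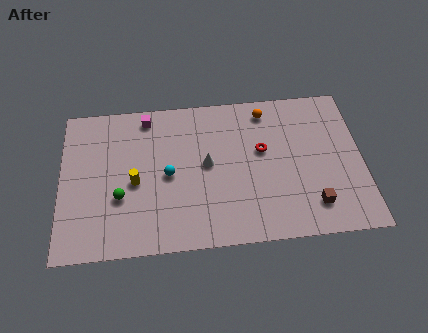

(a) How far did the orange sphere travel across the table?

2.5

From (8.7, 8.7) to (11.2, 8.4), the orange sphere covered √(2.5² + 0.3²) ≈ 2.5 units.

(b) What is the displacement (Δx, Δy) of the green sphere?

(0.2, 1.9)

The green sphere started near (3.0, 1.6) and ended near (3.2, 3.5).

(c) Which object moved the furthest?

the white cone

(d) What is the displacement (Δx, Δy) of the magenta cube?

(-0.4, 1.7)

The magenta cube started near (5.1, 6.9) and ended near (4.7, 8.6).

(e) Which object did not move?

the yellow cylinder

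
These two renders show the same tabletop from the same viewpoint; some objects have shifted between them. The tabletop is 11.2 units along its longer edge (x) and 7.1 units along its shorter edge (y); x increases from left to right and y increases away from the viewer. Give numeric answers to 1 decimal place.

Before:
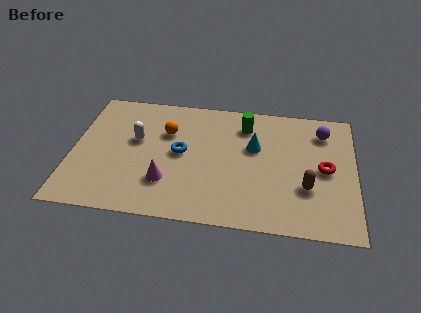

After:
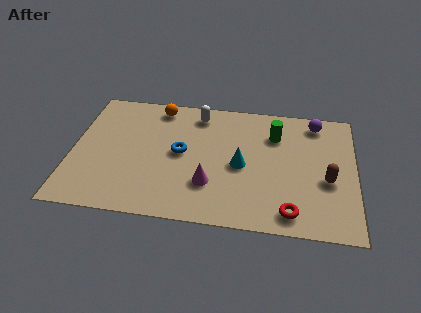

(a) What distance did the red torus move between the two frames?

2.8

The red torus was near (10.0, 3.5) before and (8.7, 1.0) after, so it travelled √(1.3² + 2.5²) ≈ 2.8 units.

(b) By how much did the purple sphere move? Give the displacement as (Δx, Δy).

(-0.3, 0.5)

The purple sphere was at about (9.9, 5.6) and moved to about (9.6, 6.1).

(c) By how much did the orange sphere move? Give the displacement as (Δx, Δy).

(-0.4, 1.4)

The orange sphere was at about (3.7, 4.8) and moved to about (3.3, 6.2).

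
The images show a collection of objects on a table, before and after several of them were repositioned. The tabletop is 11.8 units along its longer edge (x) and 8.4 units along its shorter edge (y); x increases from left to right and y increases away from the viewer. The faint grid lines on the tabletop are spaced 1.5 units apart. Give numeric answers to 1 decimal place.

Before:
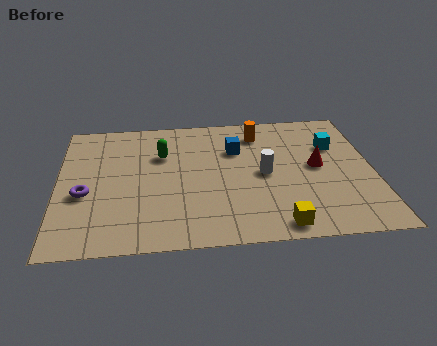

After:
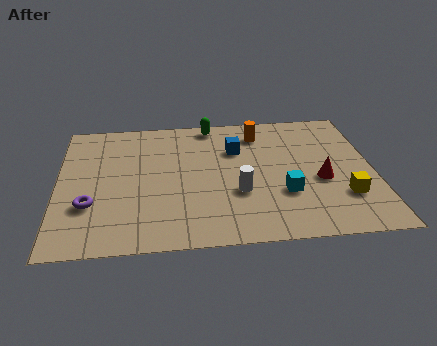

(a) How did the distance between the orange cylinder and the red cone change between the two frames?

+0.8

They were about 3.2 units apart before and 4.0 after — 0.8 units further apart.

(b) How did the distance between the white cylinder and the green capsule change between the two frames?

+0.6

They were about 4.1 units apart before and 4.7 after — 0.6 units further apart.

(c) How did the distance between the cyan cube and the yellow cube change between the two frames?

-3.1

They were about 5.3 units apart before and 2.2 after — 3.1 units closer together.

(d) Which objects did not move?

the orange cylinder and the blue cube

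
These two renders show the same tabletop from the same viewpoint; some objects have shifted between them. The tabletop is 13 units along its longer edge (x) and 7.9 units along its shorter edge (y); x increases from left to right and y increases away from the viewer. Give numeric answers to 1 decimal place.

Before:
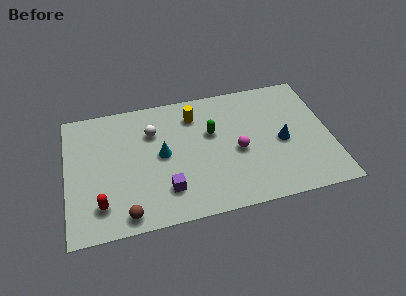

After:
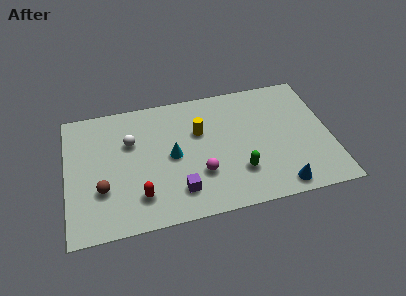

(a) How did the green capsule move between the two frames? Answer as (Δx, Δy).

(1.2, -2.7)

The green capsule started near (7.2, 4.9) and ended near (8.4, 2.2).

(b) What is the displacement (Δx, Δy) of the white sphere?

(-1.1, -0.4)

The white sphere was at about (4.3, 5.6) and moved to about (3.2, 5.2).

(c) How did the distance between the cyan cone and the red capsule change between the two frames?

-1.2

The distance was about 3.9 in the first image and 2.7 in the second, so they moved 1.2 units closer together.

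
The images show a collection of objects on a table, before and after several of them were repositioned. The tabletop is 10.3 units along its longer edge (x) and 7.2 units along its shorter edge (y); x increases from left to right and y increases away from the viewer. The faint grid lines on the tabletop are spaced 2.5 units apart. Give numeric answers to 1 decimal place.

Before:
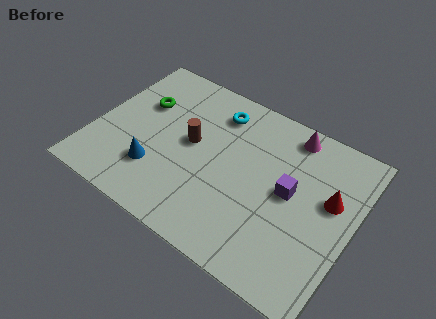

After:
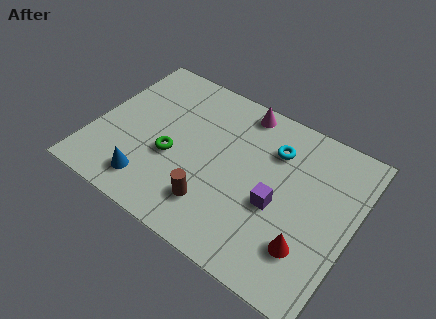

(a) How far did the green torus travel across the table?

2.4

From (1.6, 4.7) to (3.2, 2.9), the green torus covered √(1.6² + 1.8²) ≈ 2.4 units.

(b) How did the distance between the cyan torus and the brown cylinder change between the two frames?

+2.0

The distance was about 2.0 in the first image and 4.0 in the second, so they moved 2.0 units further apart.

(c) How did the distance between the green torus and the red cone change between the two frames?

-2.0

They were about 7.7 units apart before and 5.7 after — 2.0 units closer together.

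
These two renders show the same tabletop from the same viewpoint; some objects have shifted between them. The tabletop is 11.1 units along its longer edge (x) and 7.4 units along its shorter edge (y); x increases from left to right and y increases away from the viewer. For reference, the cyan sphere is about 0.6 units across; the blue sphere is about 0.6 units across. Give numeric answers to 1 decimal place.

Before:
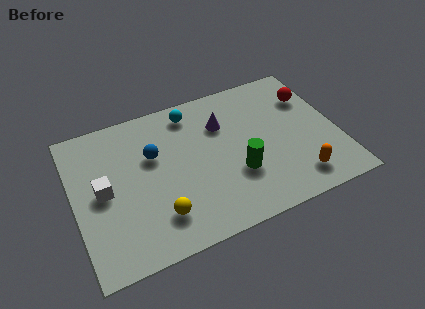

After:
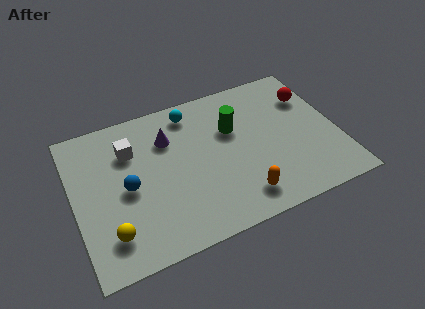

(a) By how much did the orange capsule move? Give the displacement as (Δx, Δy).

(-2.4, 0.0)

From the two frames, the orange capsule sits at roughly (9.1, 1.3) before and (6.7, 1.3) after.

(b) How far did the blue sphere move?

1.7

From (3.4, 4.7) to (2.2, 3.5), the blue sphere covered √(1.2² + 1.2²) ≈ 1.7 units.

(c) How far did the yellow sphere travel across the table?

2.0

From (3.3, 1.7) to (1.3, 1.6), the yellow sphere covered √(2.0² + 0.1²) ≈ 2.0 units.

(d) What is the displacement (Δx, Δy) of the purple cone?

(-2.3, 0.1)

From the two frames, the purple cone sits at roughly (6.4, 5.2) before and (4.1, 5.3) after.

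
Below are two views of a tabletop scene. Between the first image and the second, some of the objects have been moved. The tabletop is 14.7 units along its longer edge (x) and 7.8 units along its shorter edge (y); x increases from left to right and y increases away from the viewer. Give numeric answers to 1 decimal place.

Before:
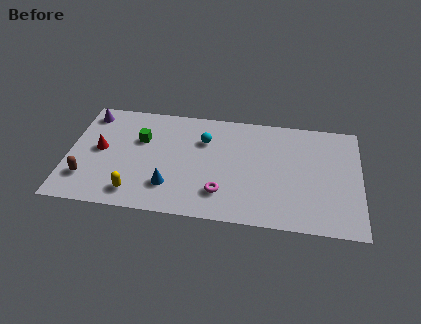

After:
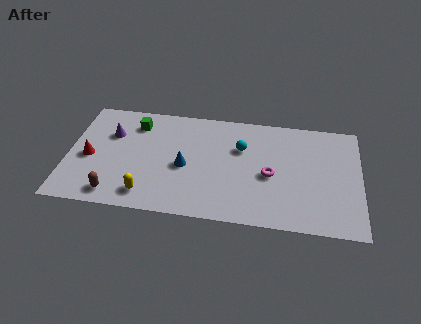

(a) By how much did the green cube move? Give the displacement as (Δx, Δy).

(-0.3, 1.1)

The green cube started near (3.6, 5.1) and ended near (3.3, 6.2).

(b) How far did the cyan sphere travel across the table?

1.9

The cyan sphere was near (6.8, 5.5) before and (8.7, 5.2) after, so it travelled √(1.9² + 0.3²) ≈ 1.9 units.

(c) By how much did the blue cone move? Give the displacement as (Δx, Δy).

(0.7, 1.5)

The blue cone was at about (5.2, 2.0) and moved to about (5.9, 3.5).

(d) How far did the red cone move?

0.8

The red cone moved from about (1.6, 4.1) to (1.1, 3.5), a distance of √(0.5² + 0.6²) ≈ 0.8.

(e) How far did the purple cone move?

1.8

The purple cone moved from about (0.9, 6.6) to (2.1, 5.3), a distance of √(1.2² + 1.3²) ≈ 1.8.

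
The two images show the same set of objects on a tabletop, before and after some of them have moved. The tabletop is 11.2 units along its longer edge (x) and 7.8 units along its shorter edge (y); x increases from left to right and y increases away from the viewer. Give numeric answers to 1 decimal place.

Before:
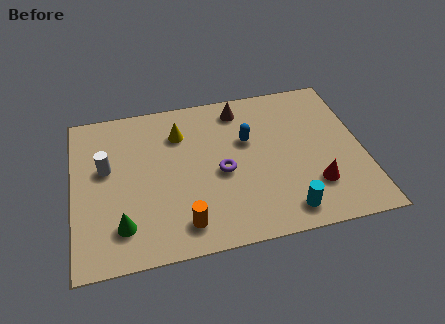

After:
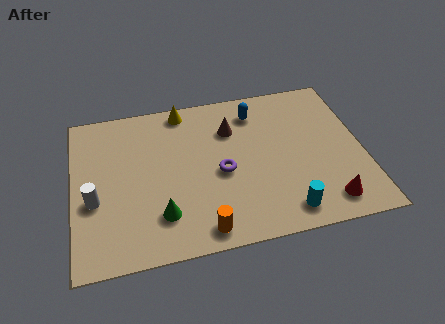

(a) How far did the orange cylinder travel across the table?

0.8

The orange cylinder was near (4.1, 1.3) before and (4.8, 0.9) after, so it travelled √(0.7² + 0.4²) ≈ 0.8 units.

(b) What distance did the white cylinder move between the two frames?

1.6

The white cylinder moved from about (1.3, 4.6) to (0.8, 3.1), a distance of √(0.5² + 1.5²) ≈ 1.6.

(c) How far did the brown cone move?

1.1

The brown cone was near (6.6, 6.6) before and (6.2, 5.6) after, so it travelled √(0.4² + 1.0²) ≈ 1.1 units.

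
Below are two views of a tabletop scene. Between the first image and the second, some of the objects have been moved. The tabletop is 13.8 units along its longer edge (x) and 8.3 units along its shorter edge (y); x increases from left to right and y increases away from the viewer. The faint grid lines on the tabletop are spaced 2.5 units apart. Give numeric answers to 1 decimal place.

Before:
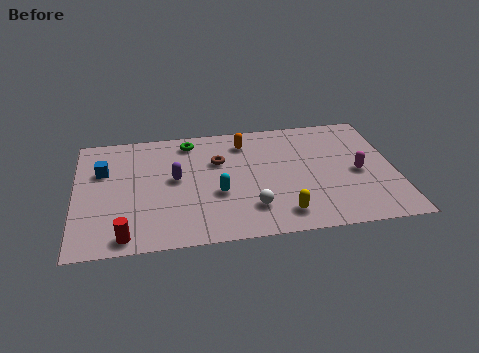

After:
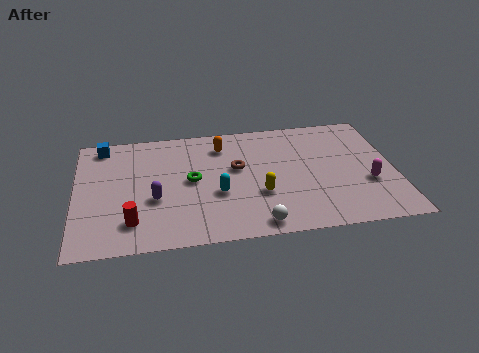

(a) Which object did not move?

the cyan capsule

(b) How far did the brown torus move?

1.0

The brown torus was near (6.2, 5.5) before and (7.0, 4.9) after, so it travelled √(0.8² + 0.6²) ≈ 1.0 units.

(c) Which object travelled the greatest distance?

the green torus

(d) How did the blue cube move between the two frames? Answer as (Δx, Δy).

(0.0, 1.8)

The blue cube was at about (1.2, 5.5) and moved to about (1.2, 7.3).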